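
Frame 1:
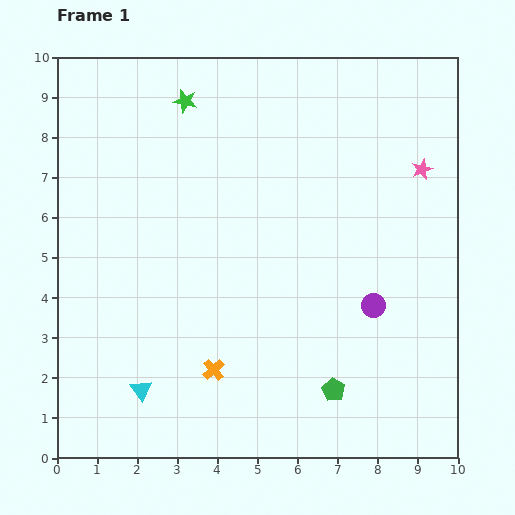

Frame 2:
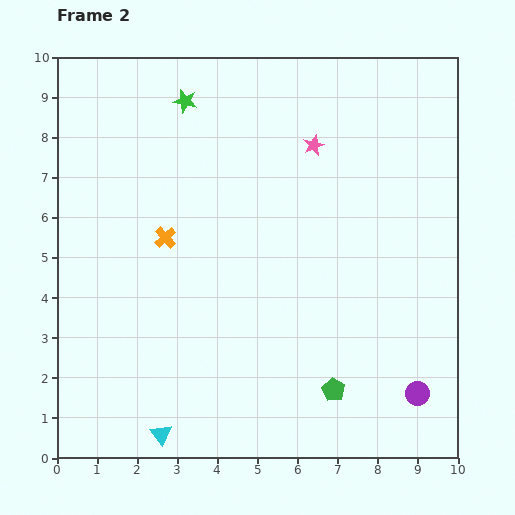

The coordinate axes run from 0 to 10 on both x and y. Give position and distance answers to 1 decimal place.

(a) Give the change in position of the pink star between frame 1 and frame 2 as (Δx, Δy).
(-2.7, 0.6)

The pink star was at (9.1, 7.2) in frame 1 and (6.4, 7.8) in frame 2.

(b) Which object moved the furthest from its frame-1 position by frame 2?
the orange cross

(moved 3.5; next 2.8)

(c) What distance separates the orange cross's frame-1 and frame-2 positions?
3.5

The orange cross moved from (3.9, 2.2) to (2.7, 5.5), a distance of √(1.2² + 3.3²) ≈ 3.5.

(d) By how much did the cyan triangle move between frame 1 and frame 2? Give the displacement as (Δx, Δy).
(0.5, -1.1)

The cyan triangle was at (2.1, 1.7) in frame 1 and (2.6, 0.6) in frame 2.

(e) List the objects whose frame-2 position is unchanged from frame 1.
the green pentagon, the green star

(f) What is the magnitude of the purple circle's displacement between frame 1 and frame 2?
2.5

The purple circle moved from (7.9, 3.8) to (9.0, 1.6), a distance of √(1.1² + 2.2²) ≈ 2.5.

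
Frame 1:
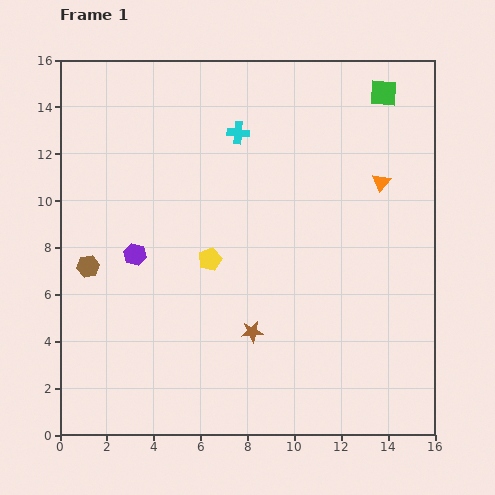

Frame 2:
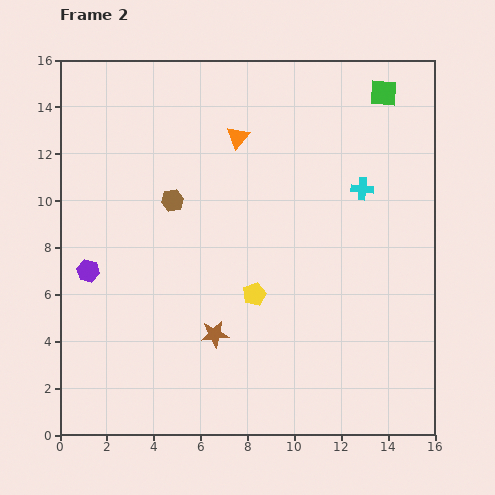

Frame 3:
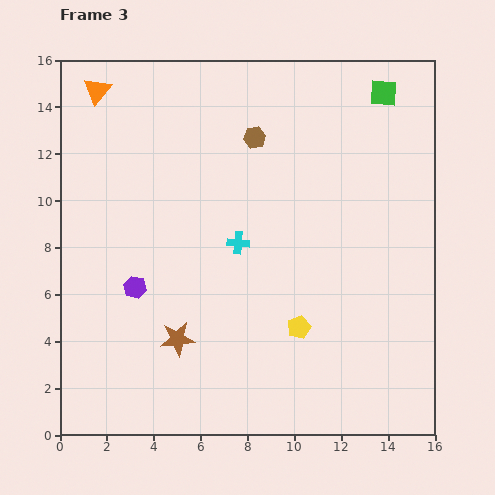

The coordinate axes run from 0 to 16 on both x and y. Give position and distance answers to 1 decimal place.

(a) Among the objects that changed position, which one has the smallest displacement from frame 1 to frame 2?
the brown star

(moved 1.6)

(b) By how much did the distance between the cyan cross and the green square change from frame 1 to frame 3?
+2.5

Distance in frame 1: 6.4. Distance in frame 3: 8.9.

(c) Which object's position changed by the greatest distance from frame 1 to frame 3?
the orange triangle

(moved 12.7; next 9.0)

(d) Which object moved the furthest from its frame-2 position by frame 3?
the orange triangle

(moved 6.3; next 5.8)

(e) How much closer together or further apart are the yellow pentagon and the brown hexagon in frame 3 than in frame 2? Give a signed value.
+3.0

Distance in frame 2: 5.3. Distance in frame 3: 8.3.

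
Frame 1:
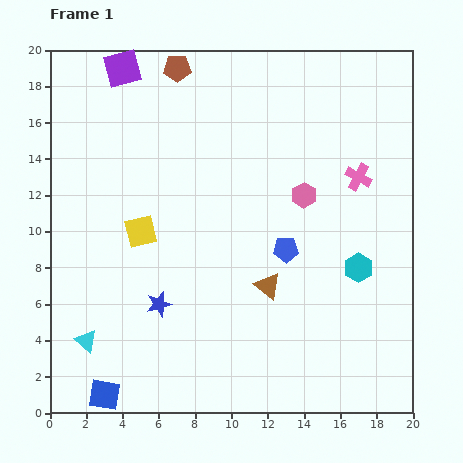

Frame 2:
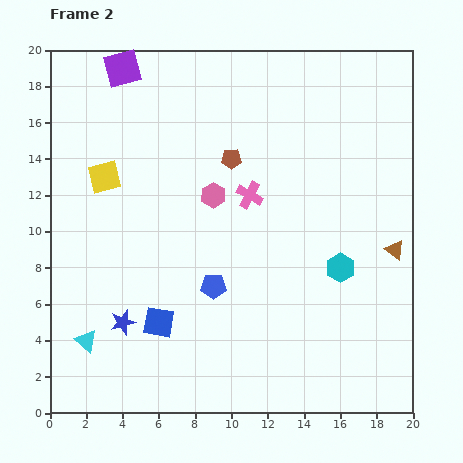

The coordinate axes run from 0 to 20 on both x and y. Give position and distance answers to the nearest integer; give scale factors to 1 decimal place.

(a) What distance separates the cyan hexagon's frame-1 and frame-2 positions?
1

The cyan hexagon moved from (17, 8) to (16, 8), a distance of √(1² + 0²) ≈ 1.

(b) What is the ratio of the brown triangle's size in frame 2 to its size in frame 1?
0.8×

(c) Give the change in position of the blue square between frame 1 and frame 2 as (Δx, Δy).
(3, 4)

The blue square was at (3, 1) in frame 1 and (6, 5) in frame 2.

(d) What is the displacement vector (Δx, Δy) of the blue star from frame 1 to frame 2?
(-2, -1)

The blue star was at (6, 6) in frame 1 and (4, 5) in frame 2.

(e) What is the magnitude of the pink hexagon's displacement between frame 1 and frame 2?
5

The pink hexagon moved from (14, 12) to (9, 12), a distance of √(5² + 0²) ≈ 5.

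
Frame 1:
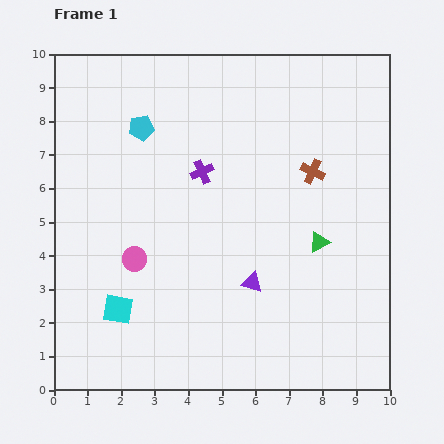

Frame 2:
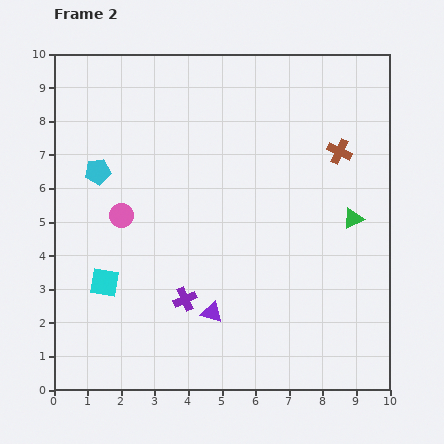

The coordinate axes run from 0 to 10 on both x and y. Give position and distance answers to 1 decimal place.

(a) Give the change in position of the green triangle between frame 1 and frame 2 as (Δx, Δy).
(1.0, 0.7)

The green triangle was at (7.9, 4.4) in frame 1 and (8.9, 5.1) in frame 2.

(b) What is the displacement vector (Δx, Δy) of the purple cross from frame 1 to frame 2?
(-0.5, -3.8)

The purple cross was at (4.4, 6.5) in frame 1 and (3.9, 2.7) in frame 2.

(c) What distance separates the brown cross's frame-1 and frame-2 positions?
1.0

The brown cross moved from (7.7, 6.5) to (8.5, 7.1), a distance of √(0.8² + 0.6²) ≈ 1.0.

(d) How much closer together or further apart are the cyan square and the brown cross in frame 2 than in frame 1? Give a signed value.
+0.9

Distance in frame 1: 7.1. Distance in frame 2: 8.0.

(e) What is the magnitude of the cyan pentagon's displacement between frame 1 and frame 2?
1.8

The cyan pentagon moved from (2.6, 7.8) to (1.3, 6.5), a distance of √(1.3² + 1.3²) ≈ 1.8.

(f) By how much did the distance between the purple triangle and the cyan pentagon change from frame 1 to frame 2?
-0.3

Distance in frame 1: 5.7. Distance in frame 2: 5.4.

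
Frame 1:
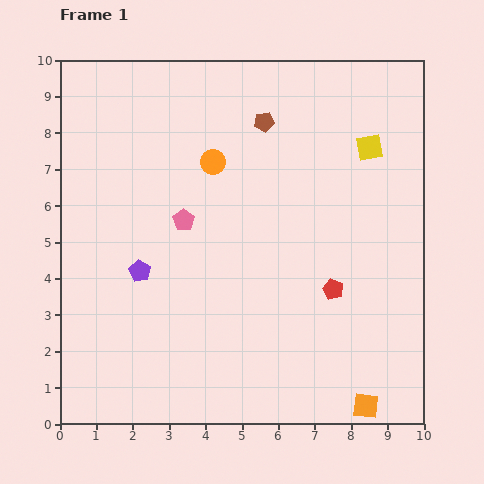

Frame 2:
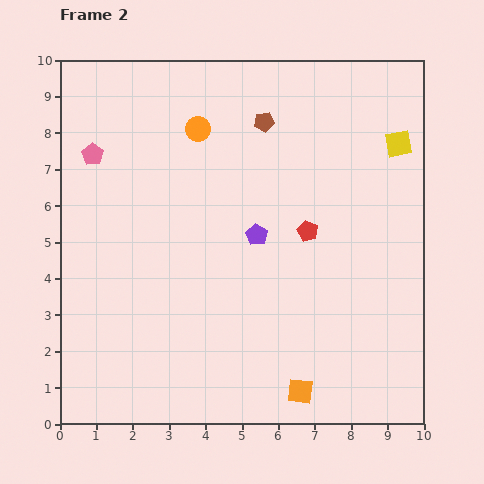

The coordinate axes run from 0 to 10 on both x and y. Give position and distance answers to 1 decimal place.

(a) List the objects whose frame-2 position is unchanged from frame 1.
the brown pentagon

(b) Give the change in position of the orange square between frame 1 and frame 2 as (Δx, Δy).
(-1.8, 0.4)

The orange square was at (8.4, 0.5) in frame 1 and (6.6, 0.9) in frame 2.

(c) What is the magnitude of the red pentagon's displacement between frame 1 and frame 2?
1.7

The red pentagon moved from (7.5, 3.7) to (6.8, 5.3), a distance of √(0.7² + 1.6²) ≈ 1.7.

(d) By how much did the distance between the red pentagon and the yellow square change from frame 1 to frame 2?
-0.5

Distance in frame 1: 4.0. Distance in frame 2: 3.5.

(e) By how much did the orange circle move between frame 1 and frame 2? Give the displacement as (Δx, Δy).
(-0.4, 0.9)

The orange circle was at (4.2, 7.2) in frame 1 and (3.8, 8.1) in frame 2.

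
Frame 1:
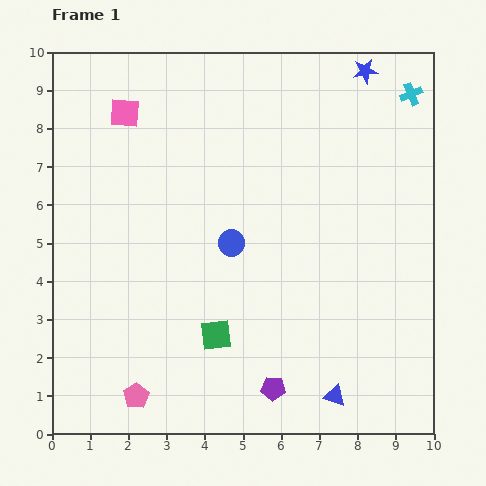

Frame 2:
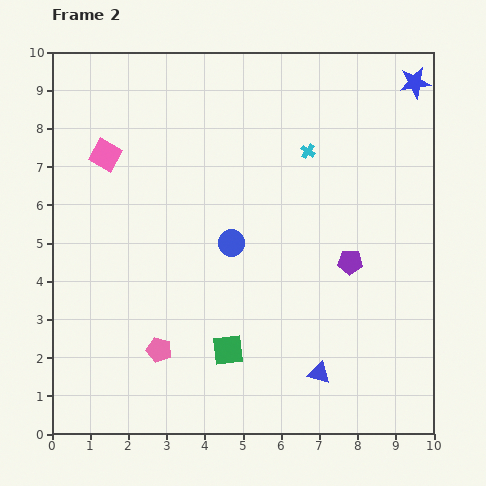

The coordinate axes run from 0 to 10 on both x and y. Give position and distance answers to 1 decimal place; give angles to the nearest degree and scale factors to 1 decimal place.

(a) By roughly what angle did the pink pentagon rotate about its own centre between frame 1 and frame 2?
23° counter-clockwise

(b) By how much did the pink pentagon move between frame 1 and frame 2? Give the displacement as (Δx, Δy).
(0.6, 1.2)

The pink pentagon was at (2.2, 1.0) in frame 1 and (2.8, 2.2) in frame 2.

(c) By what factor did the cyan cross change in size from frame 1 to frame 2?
0.6×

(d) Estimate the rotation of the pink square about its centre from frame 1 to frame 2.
26° clockwise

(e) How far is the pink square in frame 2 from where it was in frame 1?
1.2

The pink square moved from (1.9, 8.4) to (1.4, 7.3), a distance of √(0.5² + 1.1²) ≈ 1.2.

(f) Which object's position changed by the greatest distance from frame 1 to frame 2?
the purple pentagon

(moved 3.9; next 3.1)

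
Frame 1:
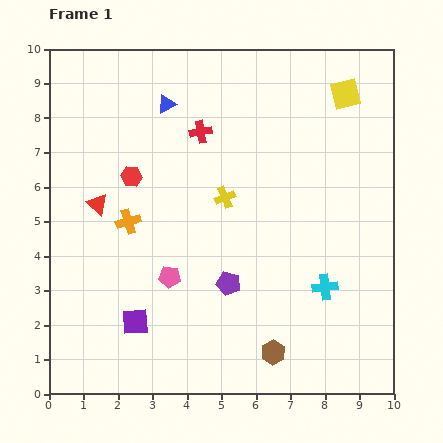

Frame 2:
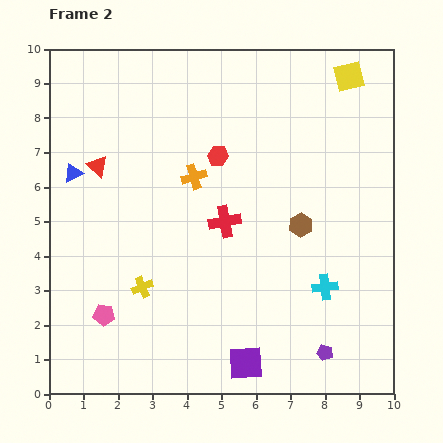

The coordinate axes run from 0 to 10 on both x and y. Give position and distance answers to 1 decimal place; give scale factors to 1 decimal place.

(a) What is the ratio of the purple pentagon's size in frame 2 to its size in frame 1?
0.7×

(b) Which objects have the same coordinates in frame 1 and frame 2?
the cyan cross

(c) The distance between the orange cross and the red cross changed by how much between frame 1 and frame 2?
-1.7

Distance in frame 1: 3.3. Distance in frame 2: 1.6.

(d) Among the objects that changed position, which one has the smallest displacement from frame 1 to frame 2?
the yellow square

(moved 0.5)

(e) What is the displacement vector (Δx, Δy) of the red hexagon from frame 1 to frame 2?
(2.5, 0.6)

The red hexagon was at (2.4, 6.3) in frame 1 and (4.9, 6.9) in frame 2.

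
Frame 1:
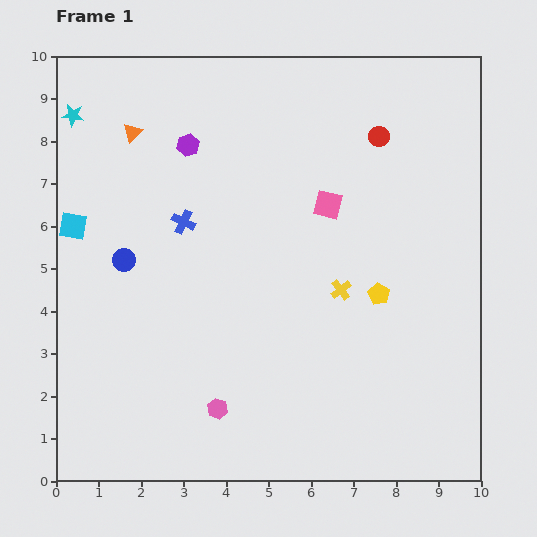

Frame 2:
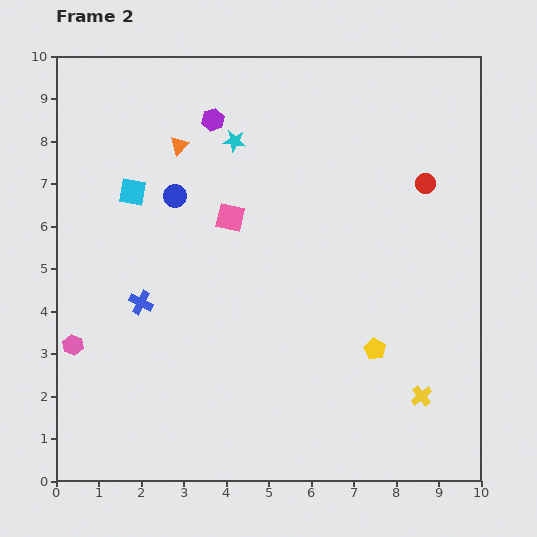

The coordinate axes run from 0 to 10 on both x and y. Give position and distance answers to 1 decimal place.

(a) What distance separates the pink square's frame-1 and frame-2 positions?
2.3

The pink square moved from (6.4, 6.5) to (4.1, 6.2), a distance of √(2.3² + 0.3²) ≈ 2.3.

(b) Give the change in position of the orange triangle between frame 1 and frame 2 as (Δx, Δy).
(1.1, -0.3)

The orange triangle was at (1.8, 8.2) in frame 1 and (2.9, 7.9) in frame 2.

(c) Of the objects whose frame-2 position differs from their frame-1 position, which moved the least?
the purple hexagon

(moved 0.8)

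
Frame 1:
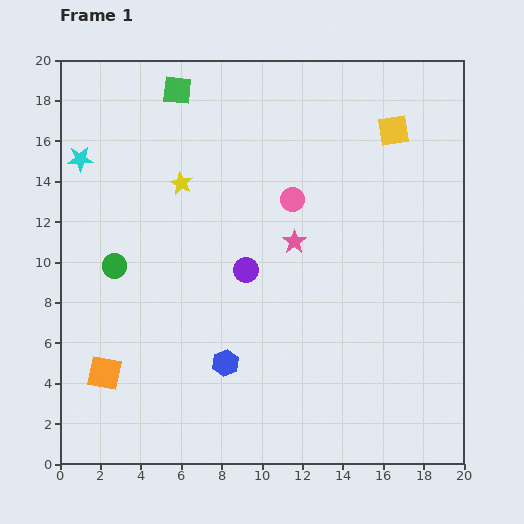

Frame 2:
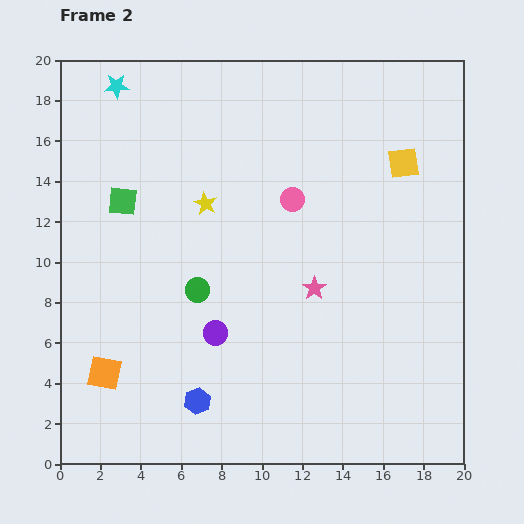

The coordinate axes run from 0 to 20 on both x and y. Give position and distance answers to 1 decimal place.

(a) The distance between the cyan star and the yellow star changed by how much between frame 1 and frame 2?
+2.2

Distance in frame 1: 5.1. Distance in frame 2: 7.3.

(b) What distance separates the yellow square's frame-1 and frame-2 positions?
1.7

The yellow square moved from (16.5, 16.5) to (17.0, 14.9), a distance of √(0.5² + 1.6²) ≈ 1.7.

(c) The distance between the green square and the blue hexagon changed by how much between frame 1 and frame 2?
-3.1

Distance in frame 1: 13.7. Distance in frame 2: 10.6.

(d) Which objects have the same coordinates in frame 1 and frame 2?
the orange square, the pink circle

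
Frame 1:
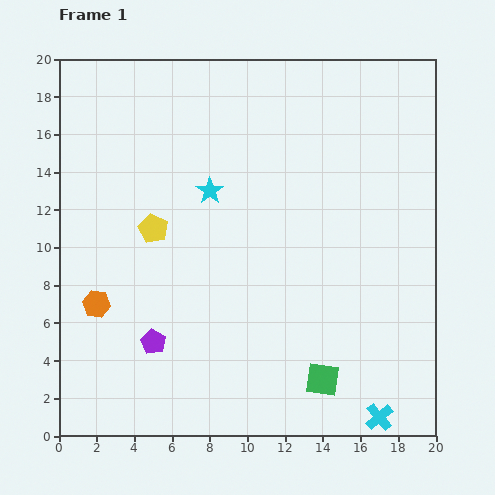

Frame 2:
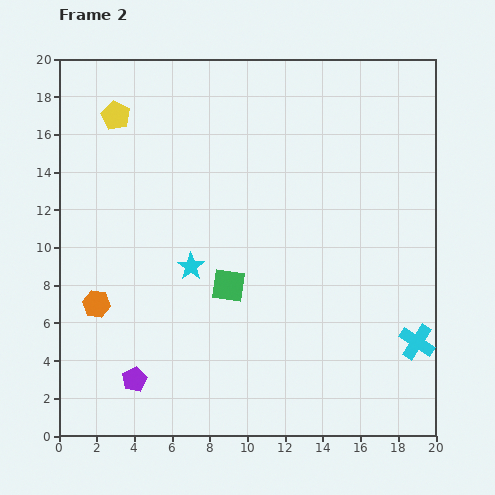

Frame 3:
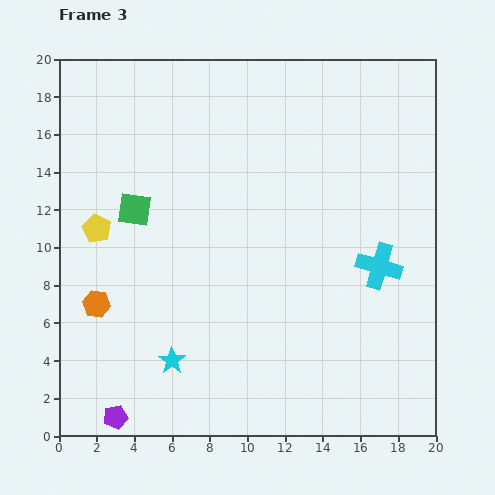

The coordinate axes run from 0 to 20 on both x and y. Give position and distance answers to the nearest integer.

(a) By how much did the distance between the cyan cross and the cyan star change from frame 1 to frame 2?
-2

Distance in frame 1: 15. Distance in frame 2: 13.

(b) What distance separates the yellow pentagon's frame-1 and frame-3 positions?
3

The yellow pentagon moved from (5, 11) to (2, 11), a distance of √(3² + 0²) ≈ 3.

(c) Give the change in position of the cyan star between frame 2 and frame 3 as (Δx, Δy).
(-1, -5)

The cyan star was at (7, 9) in frame 2 and (6, 4) in frame 3.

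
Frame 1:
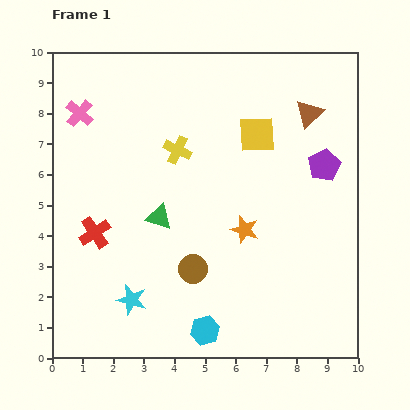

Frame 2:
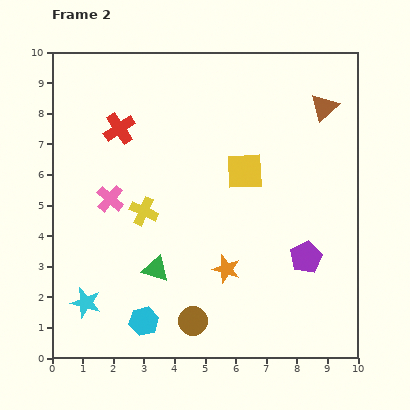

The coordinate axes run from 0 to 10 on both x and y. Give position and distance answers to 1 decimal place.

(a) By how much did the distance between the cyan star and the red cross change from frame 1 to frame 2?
+3.3

Distance in frame 1: 2.5. Distance in frame 2: 5.8.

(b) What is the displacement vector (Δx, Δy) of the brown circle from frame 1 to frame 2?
(0.0, -1.7)

The brown circle was at (4.6, 2.9) in frame 1 and (4.6, 1.2) in frame 2.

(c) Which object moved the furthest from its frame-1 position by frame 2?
the red cross

(moved 3.5; next 3.1)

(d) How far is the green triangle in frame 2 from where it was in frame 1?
1.7

The green triangle moved from (3.5, 4.6) to (3.4, 2.9), a distance of √(0.1² + 1.7²) ≈ 1.7.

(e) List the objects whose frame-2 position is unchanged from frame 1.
none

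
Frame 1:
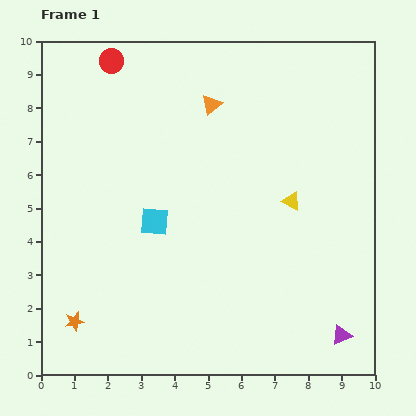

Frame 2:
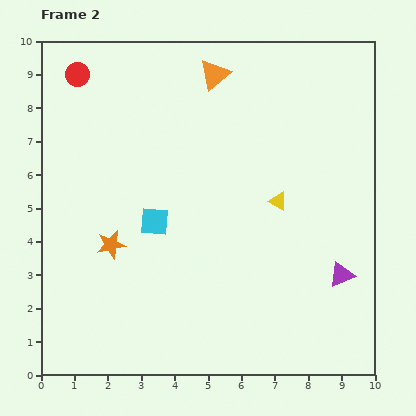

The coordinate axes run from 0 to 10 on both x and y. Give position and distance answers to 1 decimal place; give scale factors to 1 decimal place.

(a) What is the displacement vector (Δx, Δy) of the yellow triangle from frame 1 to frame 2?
(-0.4, 0.0)

The yellow triangle was at (7.5, 5.2) in frame 1 and (7.1, 5.2) in frame 2.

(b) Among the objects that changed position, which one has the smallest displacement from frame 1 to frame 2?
the yellow triangle

(moved 0.4)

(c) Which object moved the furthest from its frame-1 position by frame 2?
the orange star

(moved 2.5; next 1.8)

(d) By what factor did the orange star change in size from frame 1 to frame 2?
1.5×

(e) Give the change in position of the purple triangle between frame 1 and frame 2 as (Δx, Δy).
(0.0, 1.8)

The purple triangle was at (9.0, 1.2) in frame 1 and (9.0, 3.0) in frame 2.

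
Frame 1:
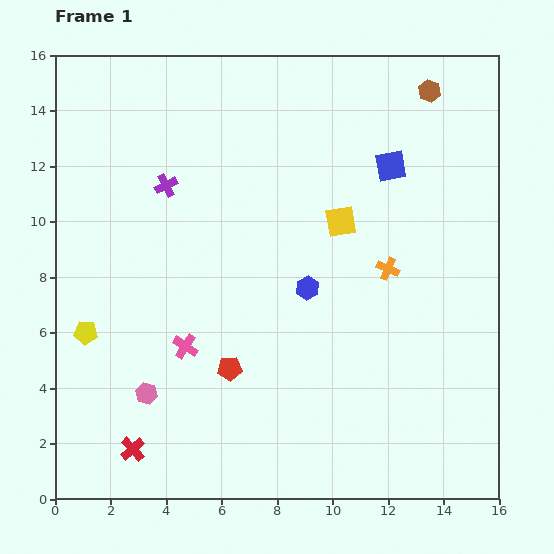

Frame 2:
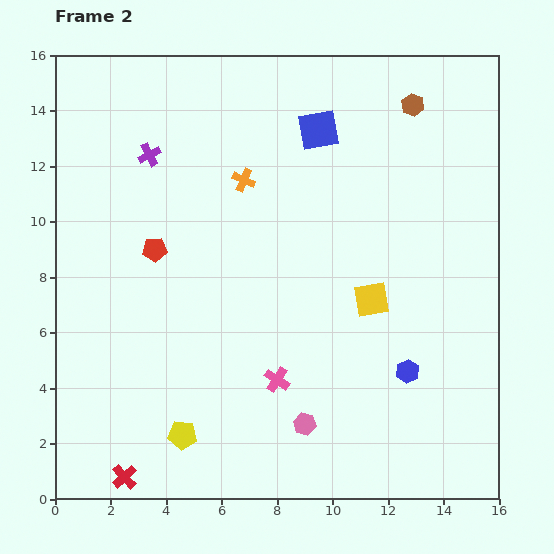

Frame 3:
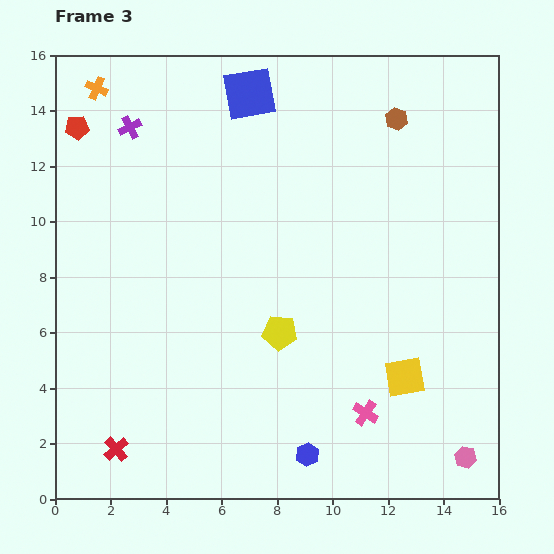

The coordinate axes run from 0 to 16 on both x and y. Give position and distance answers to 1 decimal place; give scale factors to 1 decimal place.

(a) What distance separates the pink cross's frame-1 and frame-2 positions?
3.5

The pink cross moved from (4.7, 5.5) to (8.0, 4.3), a distance of √(3.3² + 1.2²) ≈ 3.5.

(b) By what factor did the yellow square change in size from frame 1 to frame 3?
1.3×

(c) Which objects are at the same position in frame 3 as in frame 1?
none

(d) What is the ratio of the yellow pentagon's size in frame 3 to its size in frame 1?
1.5×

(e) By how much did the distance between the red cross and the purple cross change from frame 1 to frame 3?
+2.0

Distance in frame 1: 9.6. Distance in frame 3: 11.6.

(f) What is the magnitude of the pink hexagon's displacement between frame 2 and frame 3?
5.9

The pink hexagon moved from (9.0, 2.7) to (14.8, 1.5), a distance of √(5.8² + 1.2²) ≈ 5.9.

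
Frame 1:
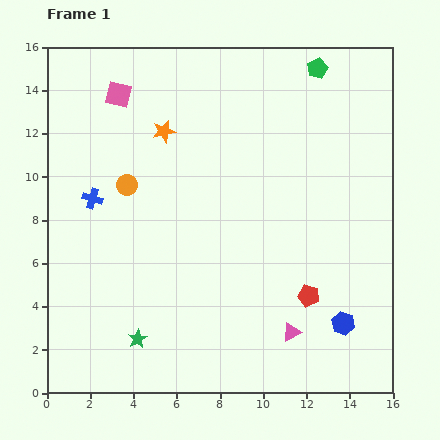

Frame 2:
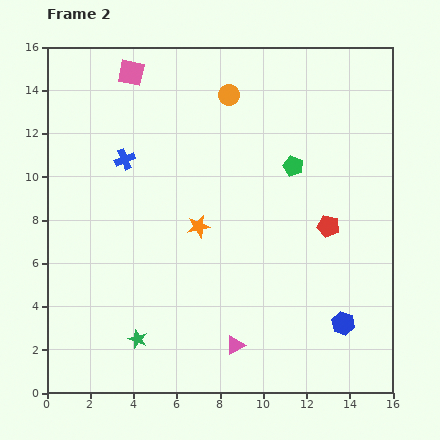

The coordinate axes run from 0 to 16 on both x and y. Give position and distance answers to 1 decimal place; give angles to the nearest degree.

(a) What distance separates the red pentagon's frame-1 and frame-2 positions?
3.3

The red pentagon moved from (12.1, 4.5) to (13.0, 7.7), a distance of √(0.9² + 3.2²) ≈ 3.3.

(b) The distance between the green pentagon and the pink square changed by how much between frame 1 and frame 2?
-0.7

Distance in frame 1: 9.3. Distance in frame 2: 8.6.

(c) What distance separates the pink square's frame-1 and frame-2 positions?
1.2

The pink square moved from (3.3, 13.8) to (3.9, 14.8), a distance of √(0.6² + 1.0²) ≈ 1.2.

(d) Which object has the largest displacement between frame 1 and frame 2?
the orange circle

(moved 6.3; next 4.7)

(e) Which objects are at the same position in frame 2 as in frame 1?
the blue hexagon, the green star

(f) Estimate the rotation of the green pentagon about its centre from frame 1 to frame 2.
26° counter-clockwise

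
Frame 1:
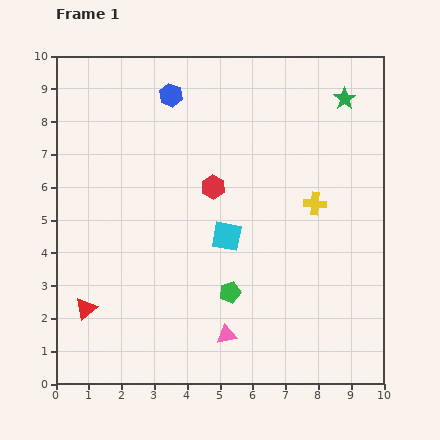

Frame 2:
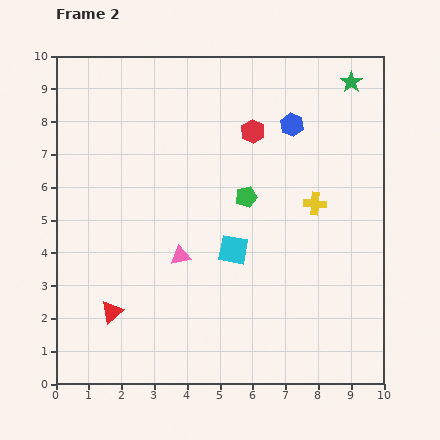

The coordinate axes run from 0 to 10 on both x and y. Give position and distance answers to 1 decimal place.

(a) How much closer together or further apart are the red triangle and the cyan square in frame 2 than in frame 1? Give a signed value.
-0.6

Distance in frame 1: 4.8. Distance in frame 2: 4.2.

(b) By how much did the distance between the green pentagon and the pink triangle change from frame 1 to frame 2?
+1.4

Distance in frame 1: 1.3. Distance in frame 2: 2.7.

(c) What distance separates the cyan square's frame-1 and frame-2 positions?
0.4

The cyan square moved from (5.2, 4.5) to (5.4, 4.1), a distance of √(0.2² + 0.4²) ≈ 0.4.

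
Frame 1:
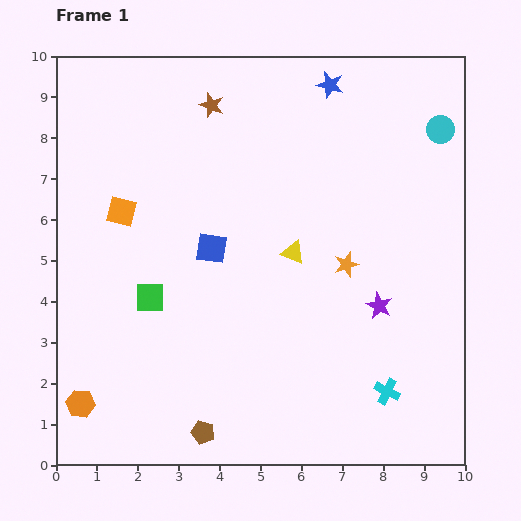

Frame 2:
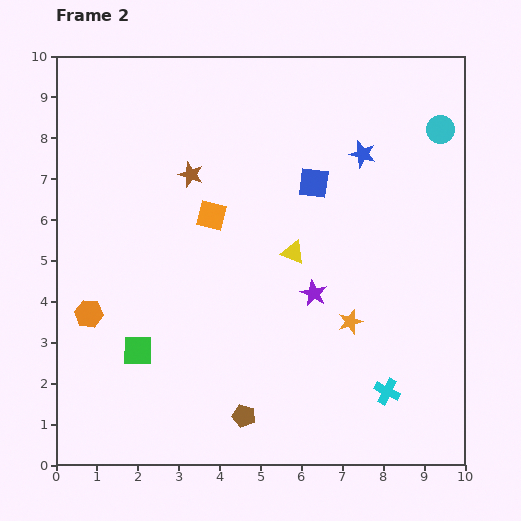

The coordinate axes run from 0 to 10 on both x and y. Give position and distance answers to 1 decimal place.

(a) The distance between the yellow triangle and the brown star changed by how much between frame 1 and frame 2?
-1.0

Distance in frame 1: 4.1. Distance in frame 2: 3.1.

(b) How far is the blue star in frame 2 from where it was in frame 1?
1.9

The blue star moved from (6.7, 9.3) to (7.5, 7.6), a distance of √(0.8² + 1.7²) ≈ 1.9.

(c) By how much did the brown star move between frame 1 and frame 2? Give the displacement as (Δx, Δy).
(-0.5, -1.7)

The brown star was at (3.8, 8.8) in frame 1 and (3.3, 7.1) in frame 2.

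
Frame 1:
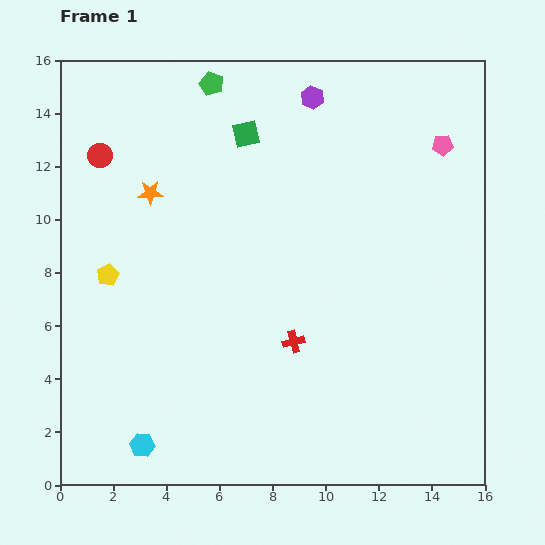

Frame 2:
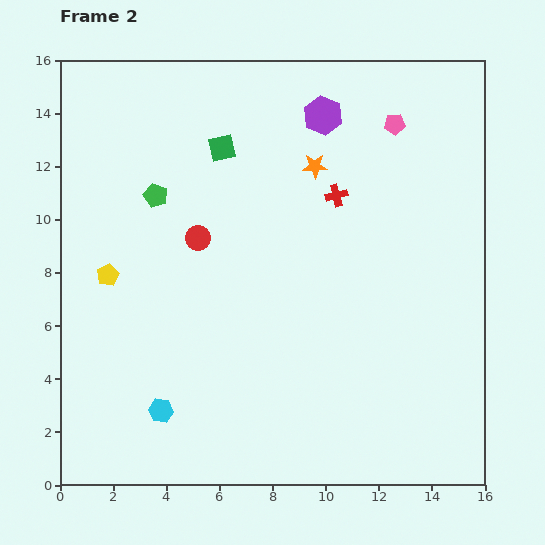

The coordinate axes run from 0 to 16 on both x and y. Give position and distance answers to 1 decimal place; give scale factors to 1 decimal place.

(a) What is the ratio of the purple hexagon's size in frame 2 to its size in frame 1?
1.7×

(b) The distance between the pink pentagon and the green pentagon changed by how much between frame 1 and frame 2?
+0.4

Distance in frame 1: 9.0. Distance in frame 2: 9.4.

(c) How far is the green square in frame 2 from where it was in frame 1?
1.0

The green square moved from (7.0, 13.2) to (6.1, 12.7), a distance of √(0.9² + 0.5²) ≈ 1.0.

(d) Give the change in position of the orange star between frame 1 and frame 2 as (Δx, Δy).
(6.2, 1.0)

The orange star was at (3.4, 11.0) in frame 1 and (9.6, 12.0) in frame 2.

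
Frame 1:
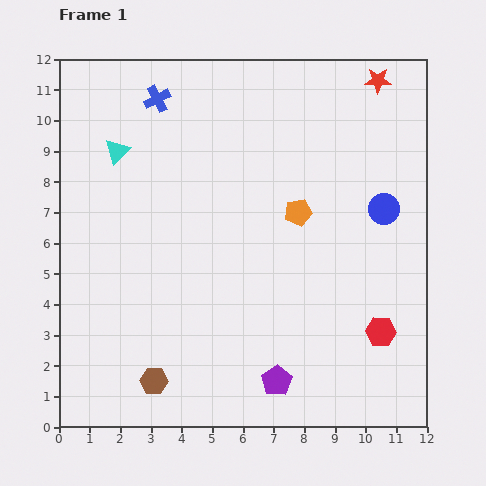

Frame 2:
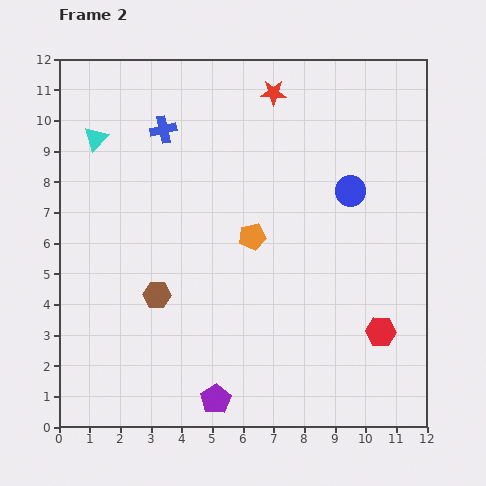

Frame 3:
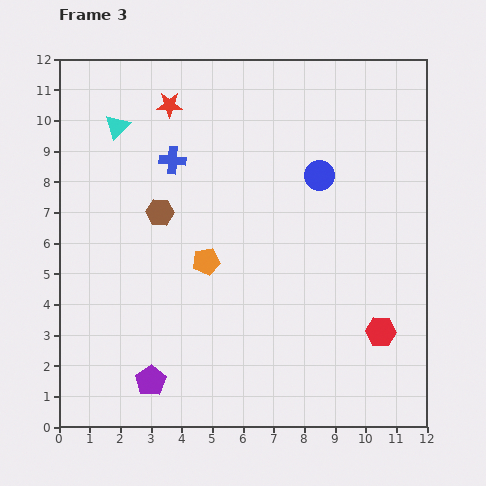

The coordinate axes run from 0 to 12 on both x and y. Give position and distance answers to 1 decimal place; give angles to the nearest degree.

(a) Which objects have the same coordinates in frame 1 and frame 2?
the red hexagon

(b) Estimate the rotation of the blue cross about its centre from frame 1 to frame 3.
32° clockwise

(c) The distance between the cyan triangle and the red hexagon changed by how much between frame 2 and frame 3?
-0.3

Distance in frame 2: 11.2. Distance in frame 3: 10.9.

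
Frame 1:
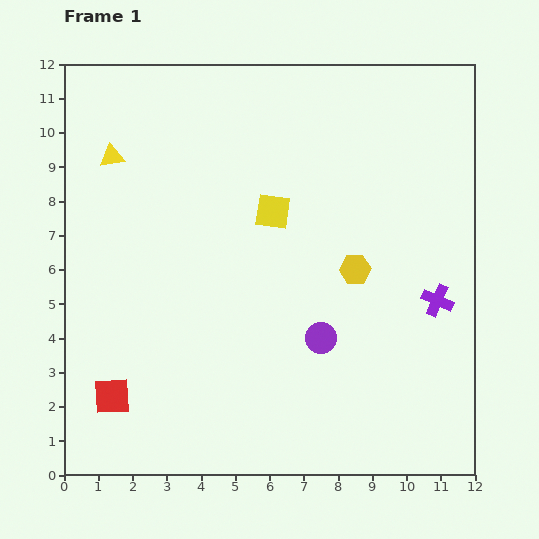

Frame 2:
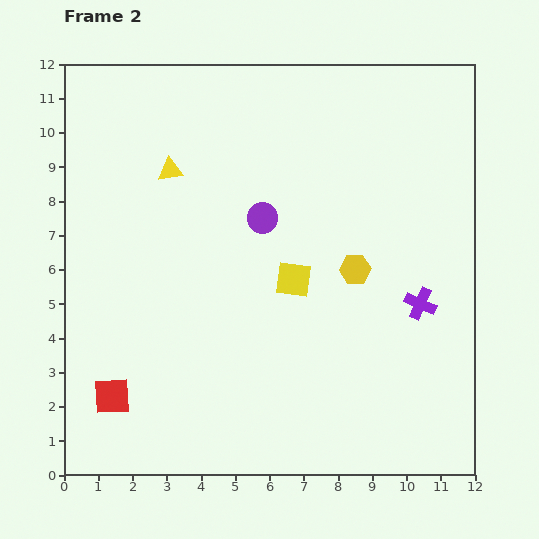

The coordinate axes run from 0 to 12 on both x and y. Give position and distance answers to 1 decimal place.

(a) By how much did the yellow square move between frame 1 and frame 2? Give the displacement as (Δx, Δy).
(0.6, -2.0)

The yellow square was at (6.1, 7.7) in frame 1 and (6.7, 5.7) in frame 2.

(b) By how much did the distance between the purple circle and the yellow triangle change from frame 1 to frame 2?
-5.1

Distance in frame 1: 8.1. Distance in frame 2: 3.0.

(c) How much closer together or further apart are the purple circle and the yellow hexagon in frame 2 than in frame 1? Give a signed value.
+0.9

Distance in frame 1: 2.2. Distance in frame 2: 3.1.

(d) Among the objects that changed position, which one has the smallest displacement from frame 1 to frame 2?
the purple cross

(moved 0.5)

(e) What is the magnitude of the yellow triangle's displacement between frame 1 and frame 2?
1.7

The yellow triangle moved from (1.4, 9.3) to (3.1, 8.9), a distance of √(1.7² + 0.4²) ≈ 1.7.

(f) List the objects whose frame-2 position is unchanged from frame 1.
the red square, the yellow hexagon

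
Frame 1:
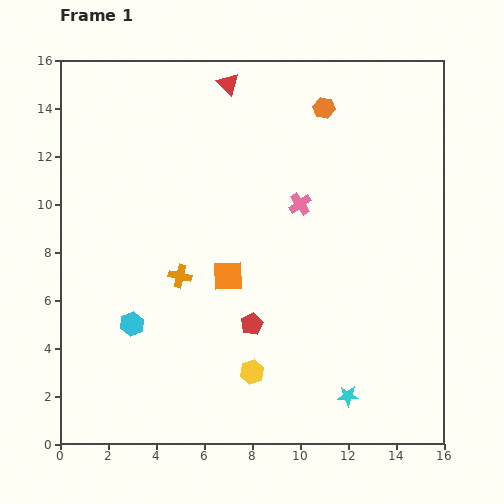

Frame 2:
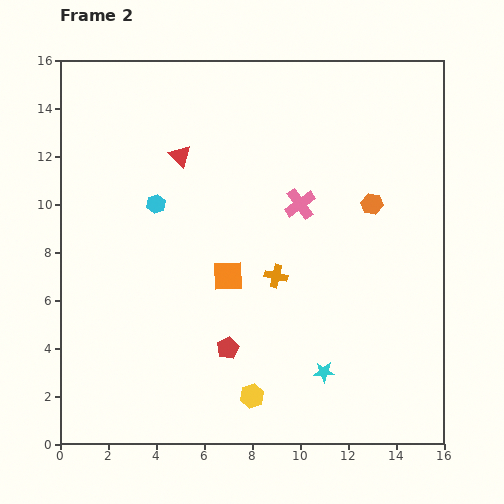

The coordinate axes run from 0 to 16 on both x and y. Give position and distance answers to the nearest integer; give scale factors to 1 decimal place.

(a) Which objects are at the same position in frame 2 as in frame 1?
the pink cross, the orange square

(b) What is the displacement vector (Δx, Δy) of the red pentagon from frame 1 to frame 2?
(-1, -1)

The red pentagon was at (8, 5) in frame 1 and (7, 4) in frame 2.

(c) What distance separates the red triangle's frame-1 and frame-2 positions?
4

The red triangle moved from (7, 15) to (5, 12), a distance of √(2² + 3²) ≈ 4.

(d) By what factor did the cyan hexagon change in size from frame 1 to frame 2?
0.8×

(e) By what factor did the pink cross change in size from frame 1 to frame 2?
1.3×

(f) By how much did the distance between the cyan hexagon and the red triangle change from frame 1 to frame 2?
-9

Distance in frame 1: 11. Distance in frame 2: 2.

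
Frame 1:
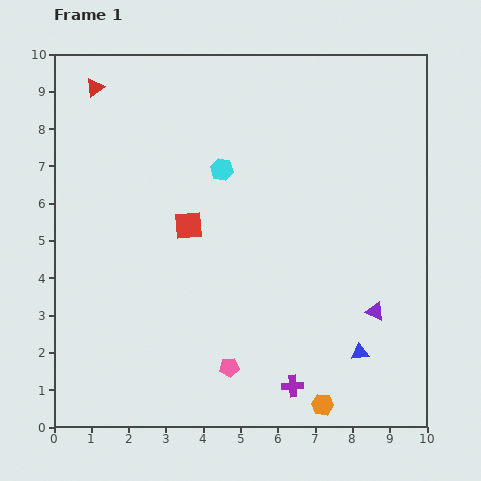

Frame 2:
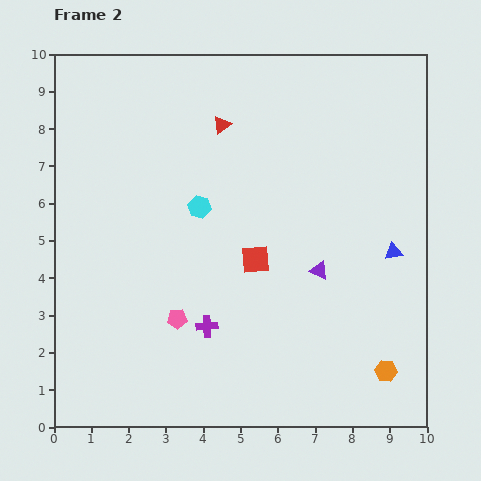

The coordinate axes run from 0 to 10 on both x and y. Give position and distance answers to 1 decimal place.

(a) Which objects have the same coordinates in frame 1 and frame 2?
none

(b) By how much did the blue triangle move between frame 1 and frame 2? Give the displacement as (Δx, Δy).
(0.9, 2.7)

The blue triangle was at (8.2, 2.0) in frame 1 and (9.1, 4.7) in frame 2.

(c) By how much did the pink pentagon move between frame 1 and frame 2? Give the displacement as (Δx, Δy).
(-1.4, 1.3)

The pink pentagon was at (4.7, 1.6) in frame 1 and (3.3, 2.9) in frame 2.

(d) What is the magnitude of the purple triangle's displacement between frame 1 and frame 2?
1.9

The purple triangle moved from (8.6, 3.1) to (7.1, 4.2), a distance of √(1.5² + 1.1²) ≈ 1.9.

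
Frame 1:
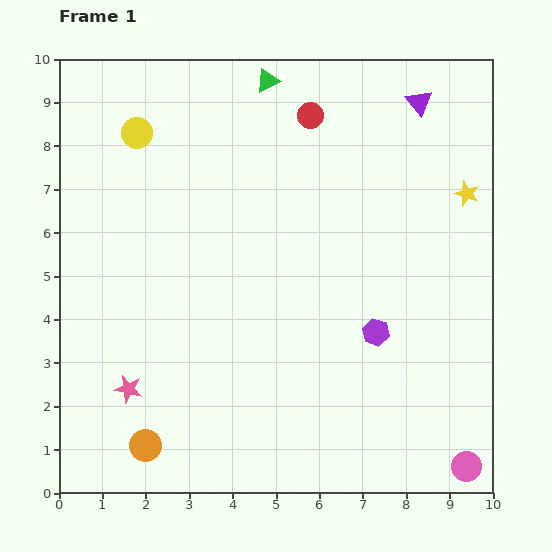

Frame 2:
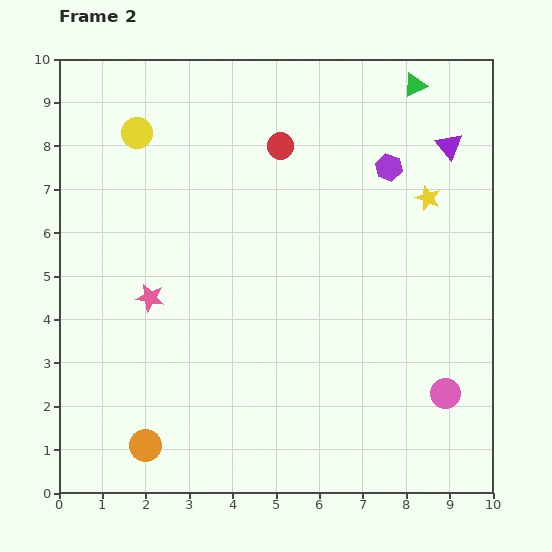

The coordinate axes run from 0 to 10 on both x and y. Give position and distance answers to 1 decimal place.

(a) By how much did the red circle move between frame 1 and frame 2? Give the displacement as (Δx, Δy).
(-0.7, -0.7)

The red circle was at (5.8, 8.7) in frame 1 and (5.1, 8.0) in frame 2.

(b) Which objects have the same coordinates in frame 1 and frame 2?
the yellow circle, the orange circle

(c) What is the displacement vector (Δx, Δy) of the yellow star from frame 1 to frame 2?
(-0.9, -0.1)

The yellow star was at (9.4, 6.9) in frame 1 and (8.5, 6.8) in frame 2.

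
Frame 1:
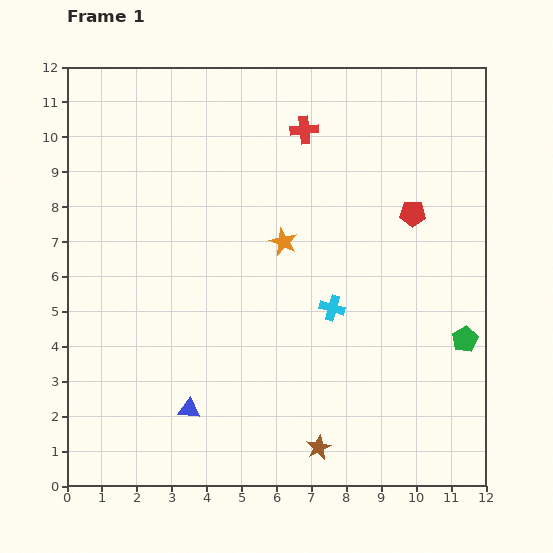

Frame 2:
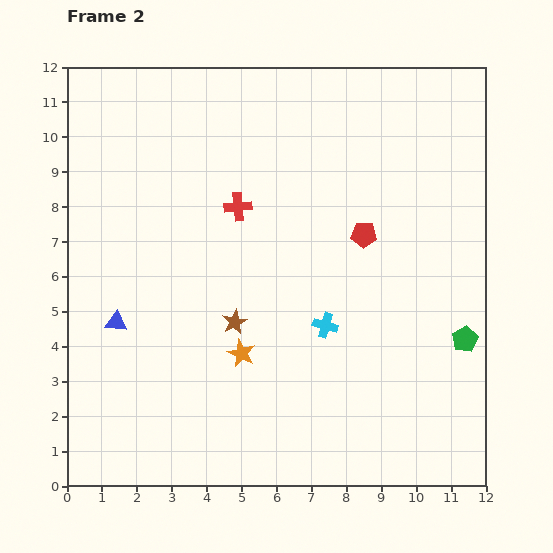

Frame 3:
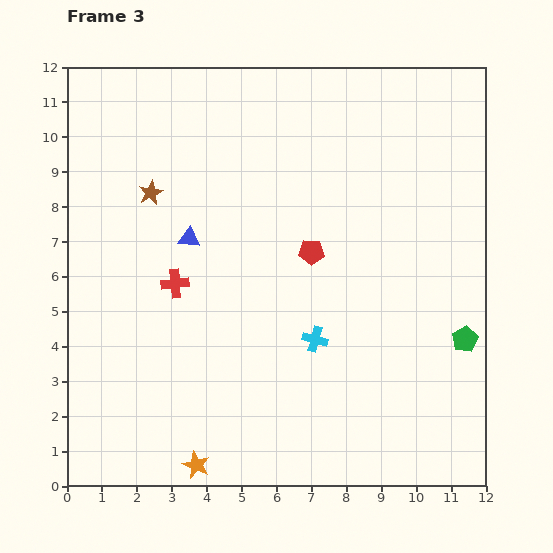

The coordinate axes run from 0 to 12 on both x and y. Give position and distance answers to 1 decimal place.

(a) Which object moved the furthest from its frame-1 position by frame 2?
the brown star

(moved 4.3; next 3.4)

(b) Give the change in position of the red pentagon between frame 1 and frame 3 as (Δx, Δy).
(-2.9, -1.1)

The red pentagon was at (9.9, 7.8) in frame 1 and (7.0, 6.7) in frame 3.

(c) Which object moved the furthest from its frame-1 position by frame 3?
the brown star

(moved 8.7; next 6.9)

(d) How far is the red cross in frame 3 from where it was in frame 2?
2.8

The red cross moved from (4.9, 8.0) to (3.1, 5.8), a distance of √(1.8² + 2.2²) ≈ 2.8.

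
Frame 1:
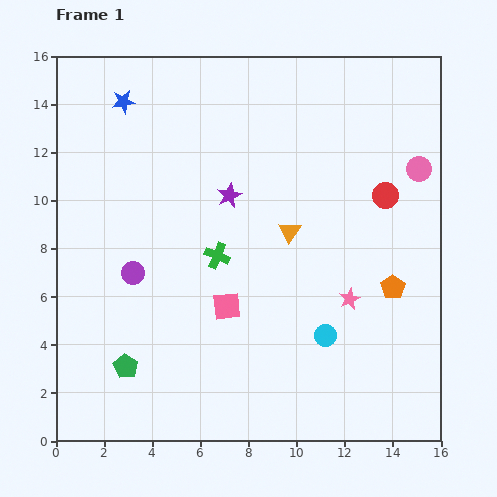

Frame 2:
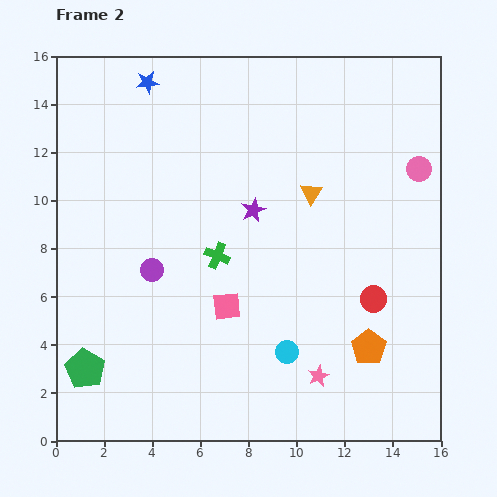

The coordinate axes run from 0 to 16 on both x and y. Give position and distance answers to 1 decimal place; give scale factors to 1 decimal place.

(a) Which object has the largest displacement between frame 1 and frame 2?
the red circle

(moved 4.3; next 3.5)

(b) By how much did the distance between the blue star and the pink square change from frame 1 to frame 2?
+0.4

Distance in frame 1: 9.5. Distance in frame 2: 9.9.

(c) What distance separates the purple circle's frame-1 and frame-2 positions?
0.8

The purple circle moved from (3.2, 7.0) to (4.0, 7.1), a distance of √(0.8² + 0.1²) ≈ 0.8.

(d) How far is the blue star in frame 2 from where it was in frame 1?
1.3

The blue star moved from (2.8, 14.1) to (3.8, 14.9), a distance of √(1.0² + 0.8²) ≈ 1.3.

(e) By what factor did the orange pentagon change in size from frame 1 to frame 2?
1.5×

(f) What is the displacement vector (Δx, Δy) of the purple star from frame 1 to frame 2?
(1.0, -0.6)

The purple star was at (7.2, 10.2) in frame 1 and (8.2, 9.6) in frame 2.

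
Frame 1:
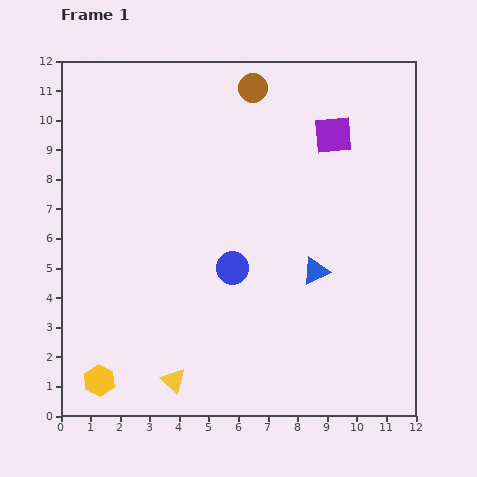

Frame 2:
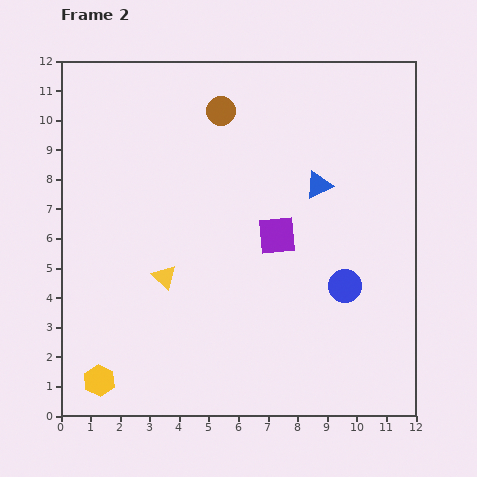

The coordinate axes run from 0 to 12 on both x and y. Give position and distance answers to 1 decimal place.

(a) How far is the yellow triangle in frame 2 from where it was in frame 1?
3.5

The yellow triangle moved from (3.8, 1.2) to (3.5, 4.7), a distance of √(0.3² + 3.5²) ≈ 3.5.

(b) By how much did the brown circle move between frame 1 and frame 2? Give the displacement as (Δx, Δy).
(-1.1, -0.8)

The brown circle was at (6.5, 11.1) in frame 1 and (5.4, 10.3) in frame 2.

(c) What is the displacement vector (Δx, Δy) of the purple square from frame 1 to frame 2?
(-1.9, -3.4)

The purple square was at (9.2, 9.5) in frame 1 and (7.3, 6.1) in frame 2.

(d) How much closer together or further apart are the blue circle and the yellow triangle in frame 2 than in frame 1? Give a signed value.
+1.8

Distance in frame 1: 4.3. Distance in frame 2: 6.1.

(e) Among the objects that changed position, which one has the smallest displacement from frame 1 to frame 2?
the brown circle

(moved 1.4)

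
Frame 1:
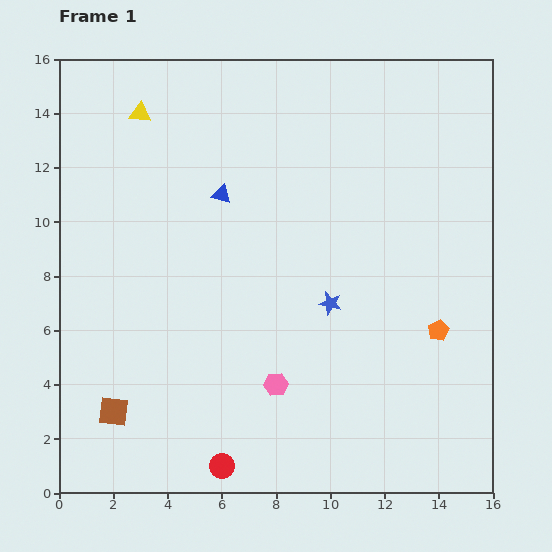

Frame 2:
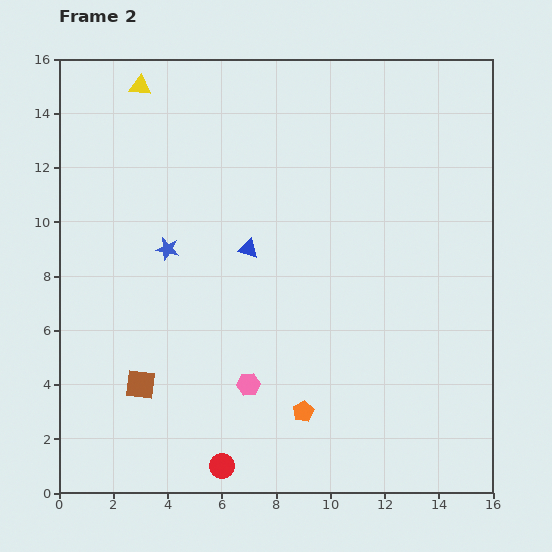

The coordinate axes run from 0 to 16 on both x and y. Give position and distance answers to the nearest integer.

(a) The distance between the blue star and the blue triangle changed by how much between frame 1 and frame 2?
-3

Distance in frame 1: 6. Distance in frame 2: 3.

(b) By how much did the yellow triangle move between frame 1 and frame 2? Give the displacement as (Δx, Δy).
(0, 1)

The yellow triangle was at (3, 14) in frame 1 and (3, 15) in frame 2.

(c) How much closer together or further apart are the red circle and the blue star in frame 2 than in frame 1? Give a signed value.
+1

Distance in frame 1: 7. Distance in frame 2: 8.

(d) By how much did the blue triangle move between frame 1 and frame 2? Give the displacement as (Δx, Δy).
(1, -2)

The blue triangle was at (6, 11) in frame 1 and (7, 9) in frame 2.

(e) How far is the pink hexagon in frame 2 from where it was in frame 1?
1

The pink hexagon moved from (8, 4) to (7, 4), a distance of √(1² + 0²) ≈ 1.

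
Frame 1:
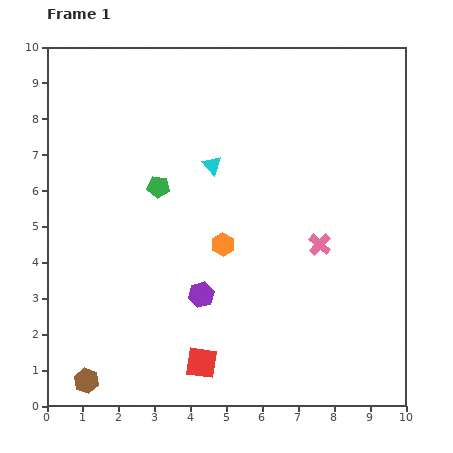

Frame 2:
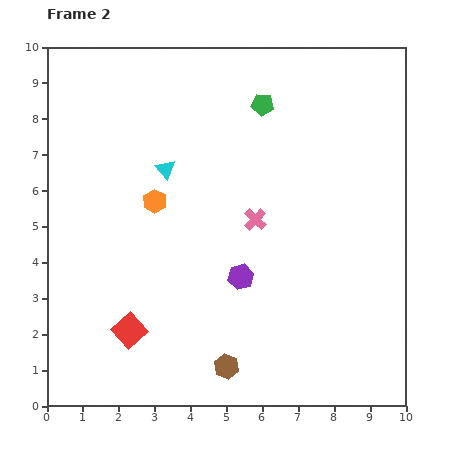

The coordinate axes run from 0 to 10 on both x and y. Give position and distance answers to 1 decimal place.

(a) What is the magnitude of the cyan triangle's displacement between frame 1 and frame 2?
1.3

The cyan triangle moved from (4.6, 6.7) to (3.3, 6.6), a distance of √(1.3² + 0.1²) ≈ 1.3.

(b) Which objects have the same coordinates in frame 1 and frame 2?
none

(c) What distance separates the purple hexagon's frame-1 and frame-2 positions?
1.2

The purple hexagon moved from (4.3, 3.1) to (5.4, 3.6), a distance of √(1.1² + 0.5²) ≈ 1.2.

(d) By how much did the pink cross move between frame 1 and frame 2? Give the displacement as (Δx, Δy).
(-1.8, 0.7)

The pink cross was at (7.6, 4.5) in frame 1 and (5.8, 5.2) in frame 2.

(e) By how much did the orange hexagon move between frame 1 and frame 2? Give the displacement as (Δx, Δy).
(-1.9, 1.2)

The orange hexagon was at (4.9, 4.5) in frame 1 and (3.0, 5.7) in frame 2.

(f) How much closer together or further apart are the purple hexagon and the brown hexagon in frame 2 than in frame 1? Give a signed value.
-1.5

Distance in frame 1: 4.0. Distance in frame 2: 2.5.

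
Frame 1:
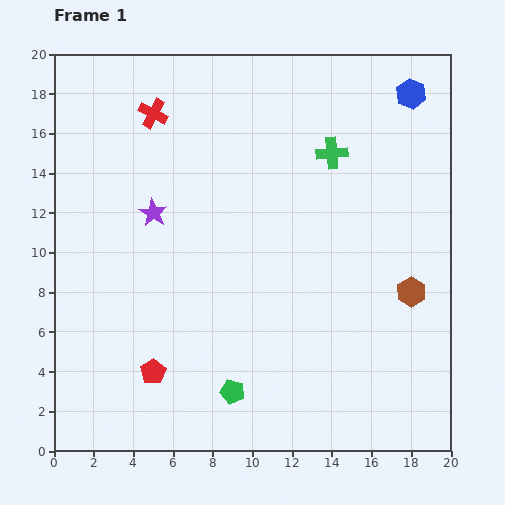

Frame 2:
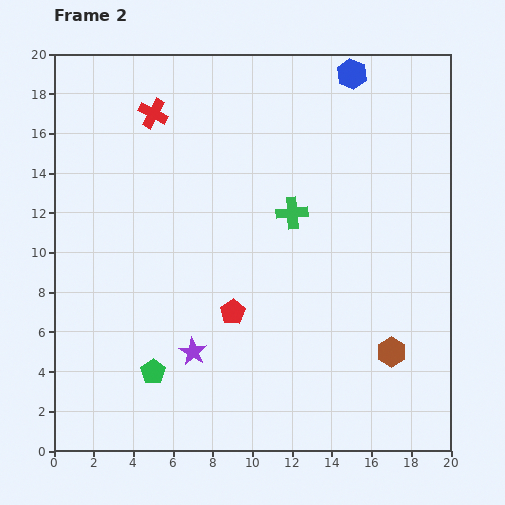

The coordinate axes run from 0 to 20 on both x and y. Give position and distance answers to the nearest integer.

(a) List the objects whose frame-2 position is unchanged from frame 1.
the red cross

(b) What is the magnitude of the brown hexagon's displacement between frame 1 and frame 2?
3

The brown hexagon moved from (18, 8) to (17, 5), a distance of √(1² + 3²) ≈ 3.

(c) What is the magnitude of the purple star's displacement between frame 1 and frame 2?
7

The purple star moved from (5, 12) to (7, 5), a distance of √(2² + 7²) ≈ 7.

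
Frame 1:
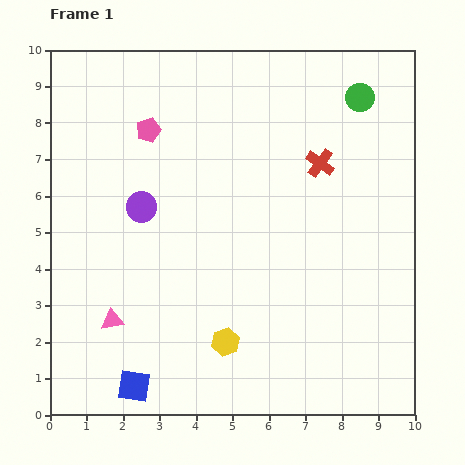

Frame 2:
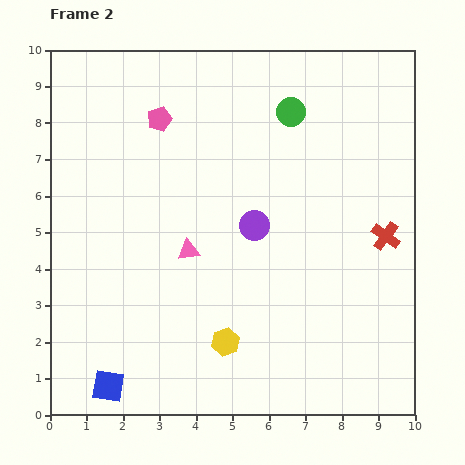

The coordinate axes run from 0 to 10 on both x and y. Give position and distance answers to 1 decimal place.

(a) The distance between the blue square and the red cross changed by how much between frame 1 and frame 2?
+0.6

Distance in frame 1: 8.0. Distance in frame 2: 8.6.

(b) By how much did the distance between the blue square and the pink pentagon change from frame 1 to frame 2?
+0.4

Distance in frame 1: 7.0. Distance in frame 2: 7.4.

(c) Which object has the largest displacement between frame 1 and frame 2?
the purple circle

(moved 3.1; next 2.8)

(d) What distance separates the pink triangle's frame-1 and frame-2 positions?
2.8

The pink triangle moved from (1.7, 2.6) to (3.8, 4.5), a distance of √(2.1² + 1.9²) ≈ 2.8.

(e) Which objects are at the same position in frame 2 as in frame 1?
the yellow hexagon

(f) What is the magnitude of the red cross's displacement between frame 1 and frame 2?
2.7

The red cross moved from (7.4, 6.9) to (9.2, 4.9), a distance of √(1.8² + 2.0²) ≈ 2.7.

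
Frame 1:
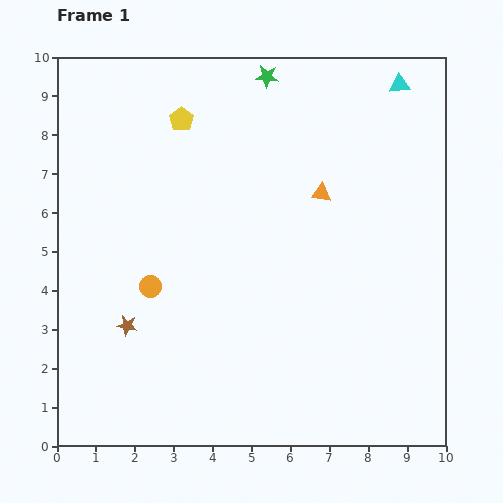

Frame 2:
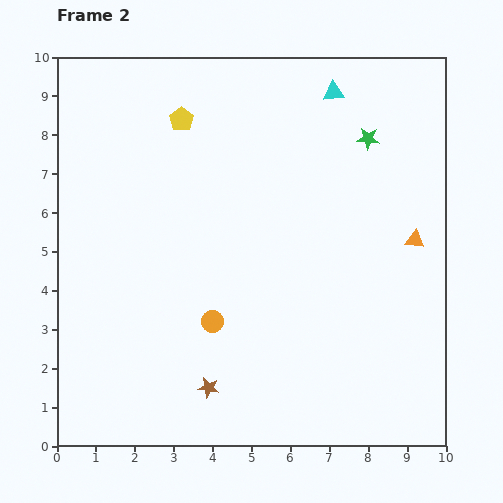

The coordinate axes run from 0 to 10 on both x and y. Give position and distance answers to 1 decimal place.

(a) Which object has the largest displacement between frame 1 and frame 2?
the green star

(moved 3.1; next 2.7)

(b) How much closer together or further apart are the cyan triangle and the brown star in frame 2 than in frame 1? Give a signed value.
-1.2

Distance in frame 1: 9.4. Distance in frame 2: 8.2.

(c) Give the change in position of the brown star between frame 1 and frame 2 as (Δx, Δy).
(2.1, -1.6)

The brown star was at (1.8, 3.1) in frame 1 and (3.9, 1.5) in frame 2.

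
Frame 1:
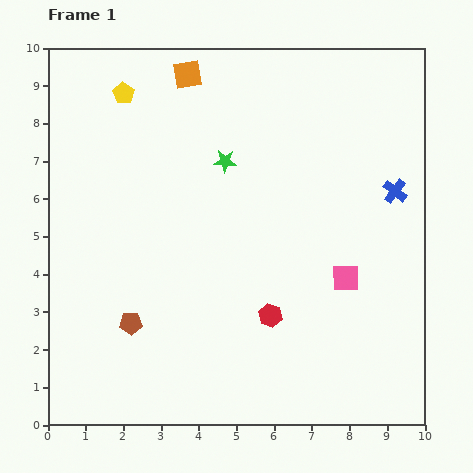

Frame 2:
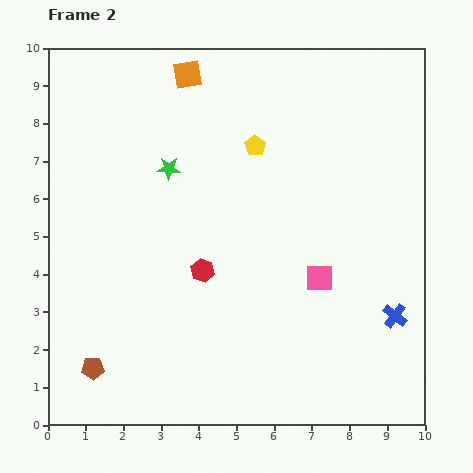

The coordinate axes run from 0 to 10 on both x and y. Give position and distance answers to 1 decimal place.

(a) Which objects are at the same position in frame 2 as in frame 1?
the orange square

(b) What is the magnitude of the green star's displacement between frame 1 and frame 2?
1.5

The green star moved from (4.7, 7.0) to (3.2, 6.8), a distance of √(1.5² + 0.2²) ≈ 1.5.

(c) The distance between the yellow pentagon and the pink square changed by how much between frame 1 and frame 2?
-3.8

Distance in frame 1: 7.7. Distance in frame 2: 3.9.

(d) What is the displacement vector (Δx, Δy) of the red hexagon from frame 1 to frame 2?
(-1.8, 1.2)

The red hexagon was at (5.9, 2.9) in frame 1 and (4.1, 4.1) in frame 2.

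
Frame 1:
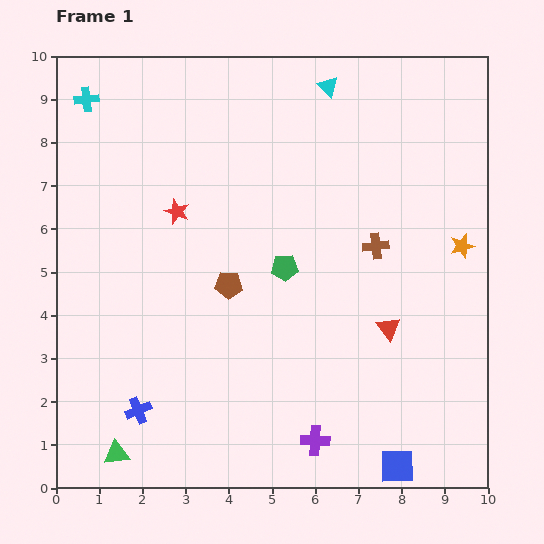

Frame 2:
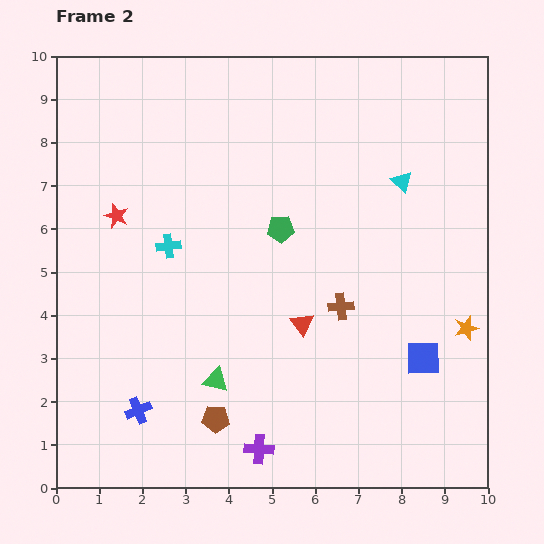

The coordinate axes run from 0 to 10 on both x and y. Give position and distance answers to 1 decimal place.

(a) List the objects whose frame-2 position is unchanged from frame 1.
the blue cross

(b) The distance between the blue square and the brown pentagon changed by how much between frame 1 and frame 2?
-0.7

Distance in frame 1: 5.7. Distance in frame 2: 5.0.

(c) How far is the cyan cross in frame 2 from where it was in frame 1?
3.9

The cyan cross moved from (0.7, 9.0) to (2.6, 5.6), a distance of √(1.9² + 3.4²) ≈ 3.9.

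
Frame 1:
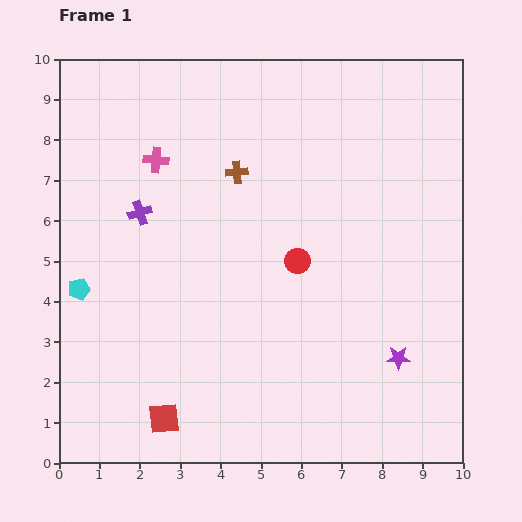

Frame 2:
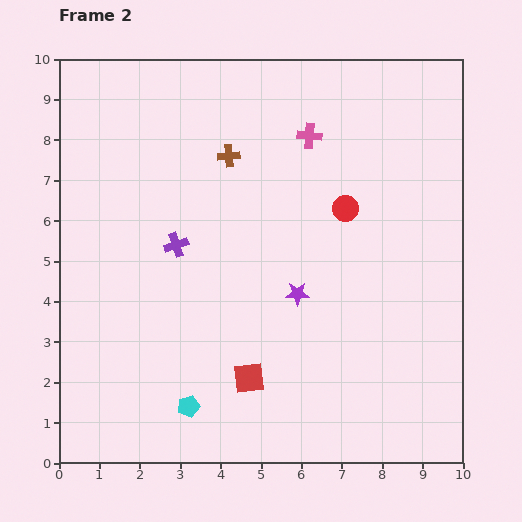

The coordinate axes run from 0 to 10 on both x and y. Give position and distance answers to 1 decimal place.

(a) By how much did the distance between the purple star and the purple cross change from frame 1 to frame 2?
-4.1

Distance in frame 1: 7.3. Distance in frame 2: 3.2.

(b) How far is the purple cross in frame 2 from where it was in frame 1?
1.2

The purple cross moved from (2.0, 6.2) to (2.9, 5.4), a distance of √(0.9² + 0.8²) ≈ 1.2.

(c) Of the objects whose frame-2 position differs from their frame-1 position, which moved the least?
the brown cross

(moved 0.4)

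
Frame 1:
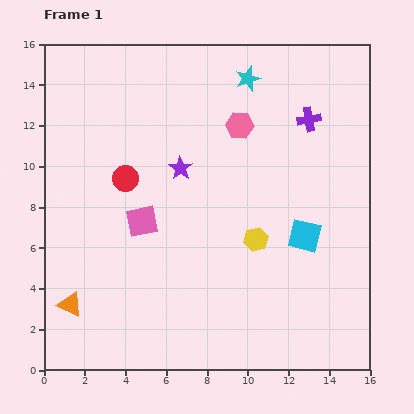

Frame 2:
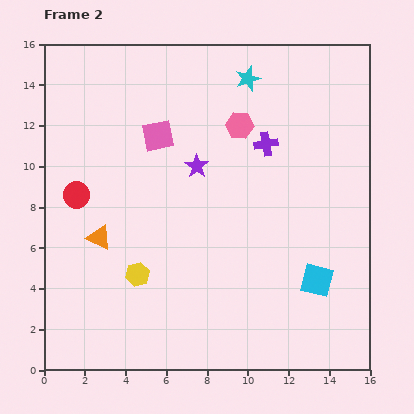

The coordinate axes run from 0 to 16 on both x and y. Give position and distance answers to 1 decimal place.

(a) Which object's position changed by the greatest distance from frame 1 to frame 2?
the yellow hexagon

(moved 6.0; next 4.3)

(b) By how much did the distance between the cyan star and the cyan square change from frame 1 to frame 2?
+2.3

Distance in frame 1: 8.2. Distance in frame 2: 10.5.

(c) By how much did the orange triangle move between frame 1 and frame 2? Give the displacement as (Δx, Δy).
(1.4, 3.3)

The orange triangle was at (1.3, 3.2) in frame 1 and (2.7, 6.5) in frame 2.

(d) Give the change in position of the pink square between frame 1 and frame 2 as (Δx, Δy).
(0.8, 4.2)

The pink square was at (4.8, 7.3) in frame 1 and (5.6, 11.5) in frame 2.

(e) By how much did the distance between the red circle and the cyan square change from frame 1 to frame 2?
+3.3

Distance in frame 1: 9.2. Distance in frame 2: 12.5.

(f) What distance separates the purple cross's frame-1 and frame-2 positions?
2.4

The purple cross moved from (13.0, 12.3) to (10.9, 11.1), a distance of √(2.1² + 1.2²) ≈ 2.4.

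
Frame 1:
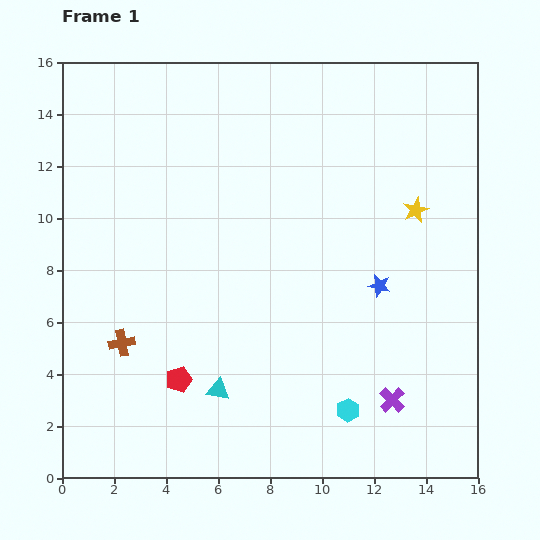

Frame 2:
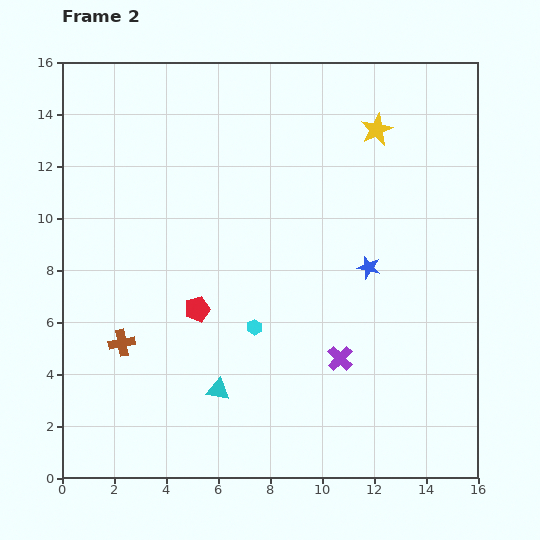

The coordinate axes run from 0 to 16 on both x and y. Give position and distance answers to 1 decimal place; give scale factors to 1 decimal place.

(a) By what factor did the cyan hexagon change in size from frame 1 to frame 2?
0.7×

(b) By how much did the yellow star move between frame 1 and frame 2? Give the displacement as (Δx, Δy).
(-1.5, 3.1)

The yellow star was at (13.6, 10.3) in frame 1 and (12.1, 13.4) in frame 2.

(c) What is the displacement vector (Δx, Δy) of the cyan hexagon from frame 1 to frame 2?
(-3.6, 3.2)

The cyan hexagon was at (11.0, 2.6) in frame 1 and (7.4, 5.8) in frame 2.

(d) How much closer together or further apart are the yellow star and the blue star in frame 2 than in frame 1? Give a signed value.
+2.1

Distance in frame 1: 3.2. Distance in frame 2: 5.3.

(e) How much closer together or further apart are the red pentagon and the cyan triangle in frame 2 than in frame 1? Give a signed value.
+1.6

Distance in frame 1: 1.6. Distance in frame 2: 3.2.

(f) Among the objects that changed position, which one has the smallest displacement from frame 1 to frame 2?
the blue star

(moved 0.8)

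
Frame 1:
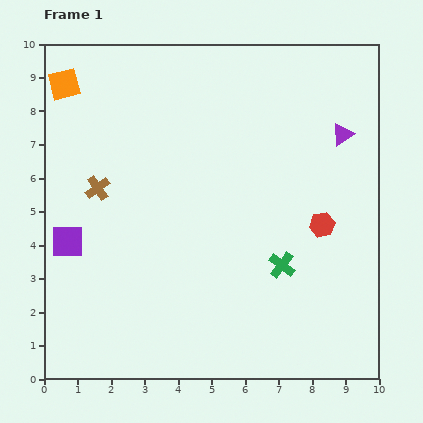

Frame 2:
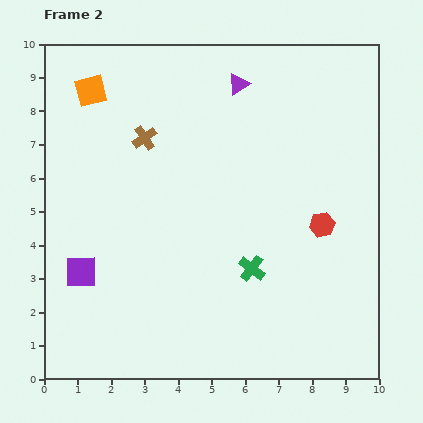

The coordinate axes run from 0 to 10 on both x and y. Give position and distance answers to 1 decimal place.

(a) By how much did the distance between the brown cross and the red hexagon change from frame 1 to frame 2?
-0.9

Distance in frame 1: 6.8. Distance in frame 2: 5.9.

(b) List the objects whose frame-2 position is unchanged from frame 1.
the red hexagon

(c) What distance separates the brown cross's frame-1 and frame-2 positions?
2.1

The brown cross moved from (1.6, 5.7) to (3.0, 7.2), a distance of √(1.4² + 1.5²) ≈ 2.1.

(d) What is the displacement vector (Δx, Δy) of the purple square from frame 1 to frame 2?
(0.4, -0.9)

The purple square was at (0.7, 4.1) in frame 1 and (1.1, 3.2) in frame 2.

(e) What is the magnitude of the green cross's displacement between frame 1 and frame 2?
0.9

The green cross moved from (7.1, 3.4) to (6.2, 3.3), a distance of √(0.9² + 0.1²) ≈ 0.9.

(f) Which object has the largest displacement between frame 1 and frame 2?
the purple triangle

(moved 3.4; next 2.1)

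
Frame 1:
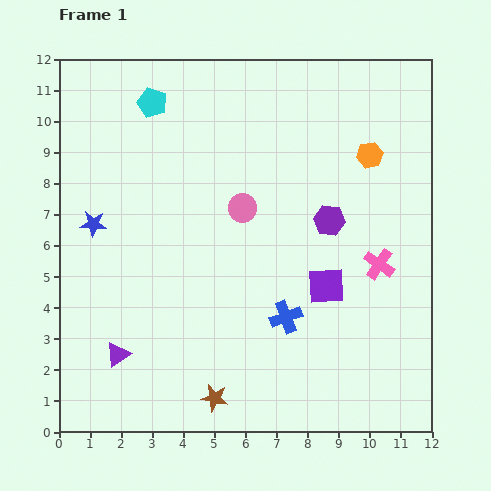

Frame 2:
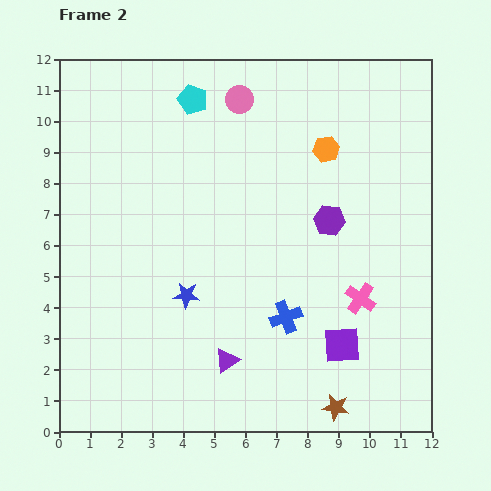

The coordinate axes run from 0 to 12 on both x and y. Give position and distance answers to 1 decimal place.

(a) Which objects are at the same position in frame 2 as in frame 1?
the blue cross, the purple hexagon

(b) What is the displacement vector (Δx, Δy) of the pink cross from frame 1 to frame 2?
(-0.6, -1.1)

The pink cross was at (10.3, 5.4) in frame 1 and (9.7, 4.3) in frame 2.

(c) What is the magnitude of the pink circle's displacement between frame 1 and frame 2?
3.5

The pink circle moved from (5.9, 7.2) to (5.8, 10.7), a distance of √(0.1² + 3.5²) ≈ 3.5.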